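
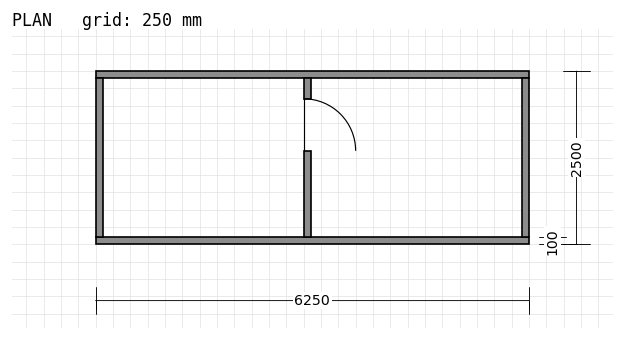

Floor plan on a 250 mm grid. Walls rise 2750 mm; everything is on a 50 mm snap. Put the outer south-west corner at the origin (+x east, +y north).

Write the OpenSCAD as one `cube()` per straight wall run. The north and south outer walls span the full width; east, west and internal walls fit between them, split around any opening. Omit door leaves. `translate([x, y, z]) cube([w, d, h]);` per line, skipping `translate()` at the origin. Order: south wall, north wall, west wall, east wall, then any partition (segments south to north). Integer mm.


cube([6250, 100, 2750]);
translate([0, 2400, 0]) cube([6250, 100, 2750]);
translate([0, 100, 0]) cube([100, 2300, 2750]);
translate([6150, 100, 0]) cube([100, 2300, 2750]);
translate([3000, 100, 0]) cube([100, 1250, 2750]);
translate([3000, 2100, 0]) cube([100, 300, 2750]);


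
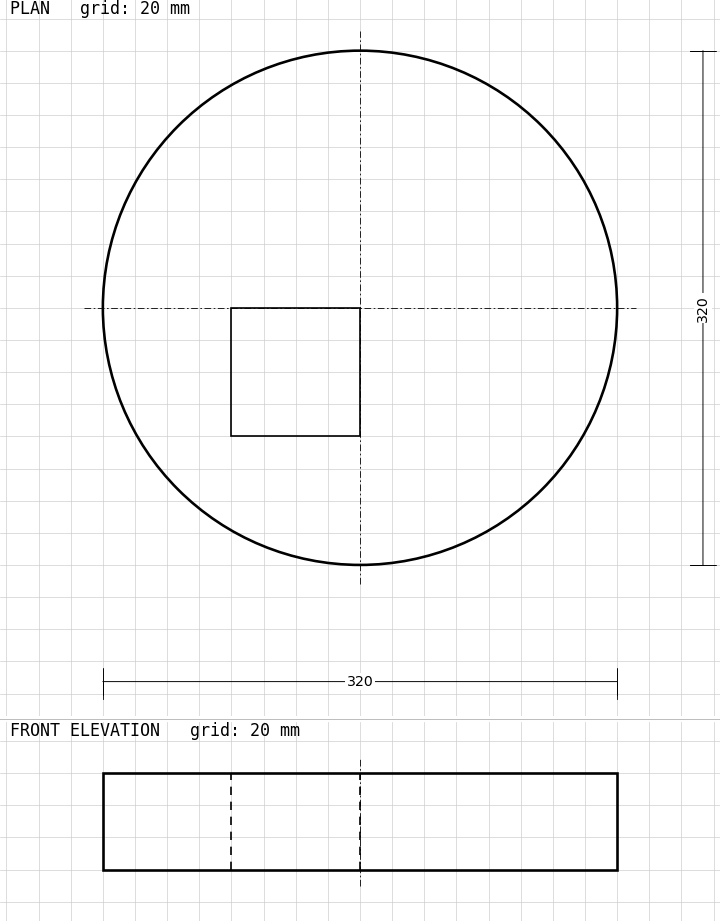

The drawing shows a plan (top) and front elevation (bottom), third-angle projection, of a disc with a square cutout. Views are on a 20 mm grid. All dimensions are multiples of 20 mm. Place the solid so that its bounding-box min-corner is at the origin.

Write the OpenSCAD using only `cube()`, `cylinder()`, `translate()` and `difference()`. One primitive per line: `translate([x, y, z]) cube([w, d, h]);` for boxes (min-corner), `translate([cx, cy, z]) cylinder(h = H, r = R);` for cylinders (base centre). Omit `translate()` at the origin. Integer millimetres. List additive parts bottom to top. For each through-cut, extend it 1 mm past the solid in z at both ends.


difference() {
  translate([160, 160, 0]) cylinder(h = 60, r = 160);
  translate([80, 80, -1]) cube([80, 80, 62]);
}


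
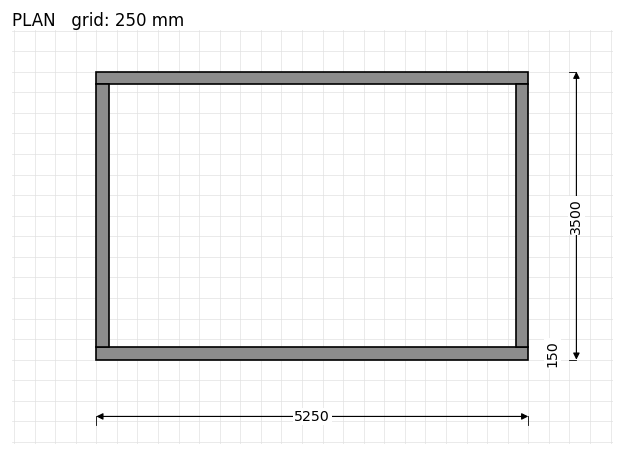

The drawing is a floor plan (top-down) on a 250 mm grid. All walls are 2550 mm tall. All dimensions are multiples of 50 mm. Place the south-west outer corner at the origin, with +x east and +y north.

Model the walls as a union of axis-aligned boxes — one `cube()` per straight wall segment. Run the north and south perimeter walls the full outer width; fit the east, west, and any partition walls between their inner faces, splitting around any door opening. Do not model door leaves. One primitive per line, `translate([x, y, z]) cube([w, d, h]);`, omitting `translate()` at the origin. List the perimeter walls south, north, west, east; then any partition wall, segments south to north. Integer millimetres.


cube([5250, 150, 2550]);
translate([0, 3350, 0]) cube([5250, 150, 2550]);
translate([0, 150, 0]) cube([150, 3200, 2550]);
translate([5100, 150, 0]) cube([150, 3200, 2550]);


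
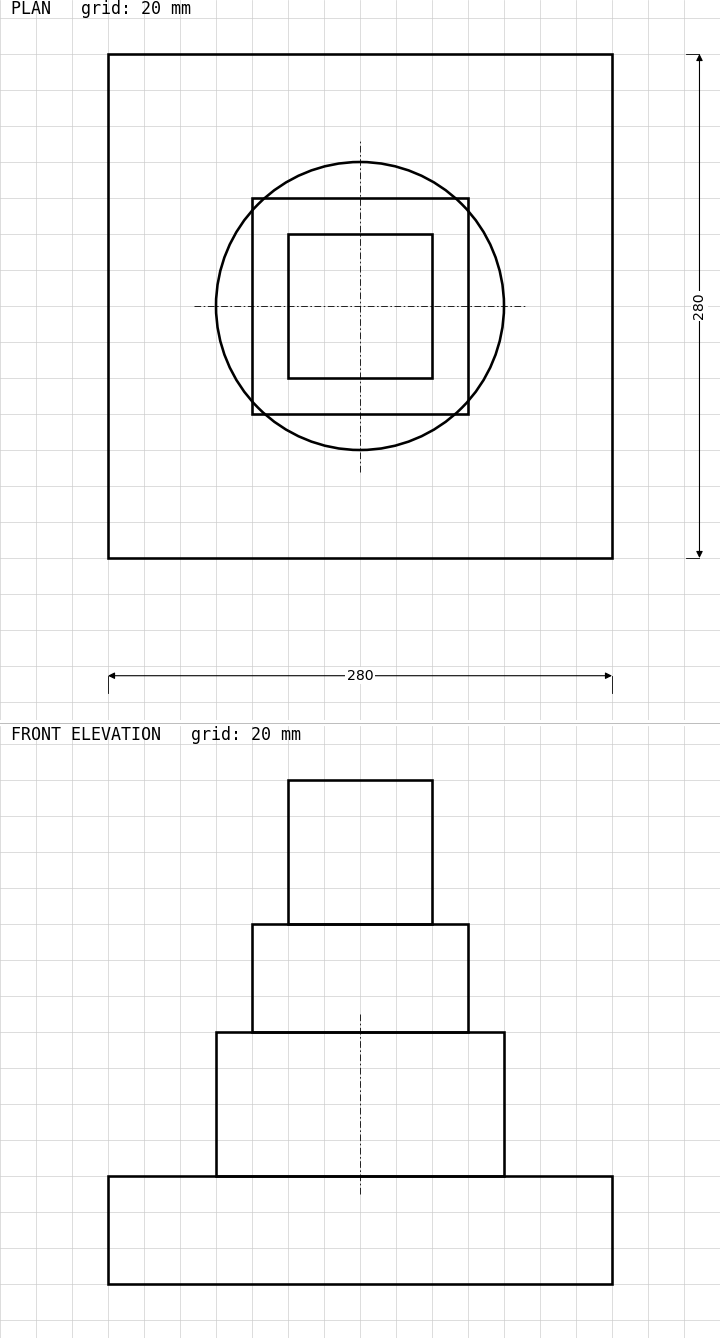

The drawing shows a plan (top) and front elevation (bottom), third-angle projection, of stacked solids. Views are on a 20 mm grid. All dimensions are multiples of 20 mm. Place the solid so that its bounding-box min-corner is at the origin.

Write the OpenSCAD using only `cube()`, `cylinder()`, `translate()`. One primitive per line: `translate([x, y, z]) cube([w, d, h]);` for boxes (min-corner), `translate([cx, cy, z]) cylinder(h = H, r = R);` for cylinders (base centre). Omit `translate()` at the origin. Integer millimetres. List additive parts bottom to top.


cube([280, 280, 60]);
translate([140, 140, 60]) cylinder(h = 80, r = 80);
translate([80, 80, 140]) cube([120, 120, 60]);
translate([100, 100, 200]) cube([80, 80, 80]);


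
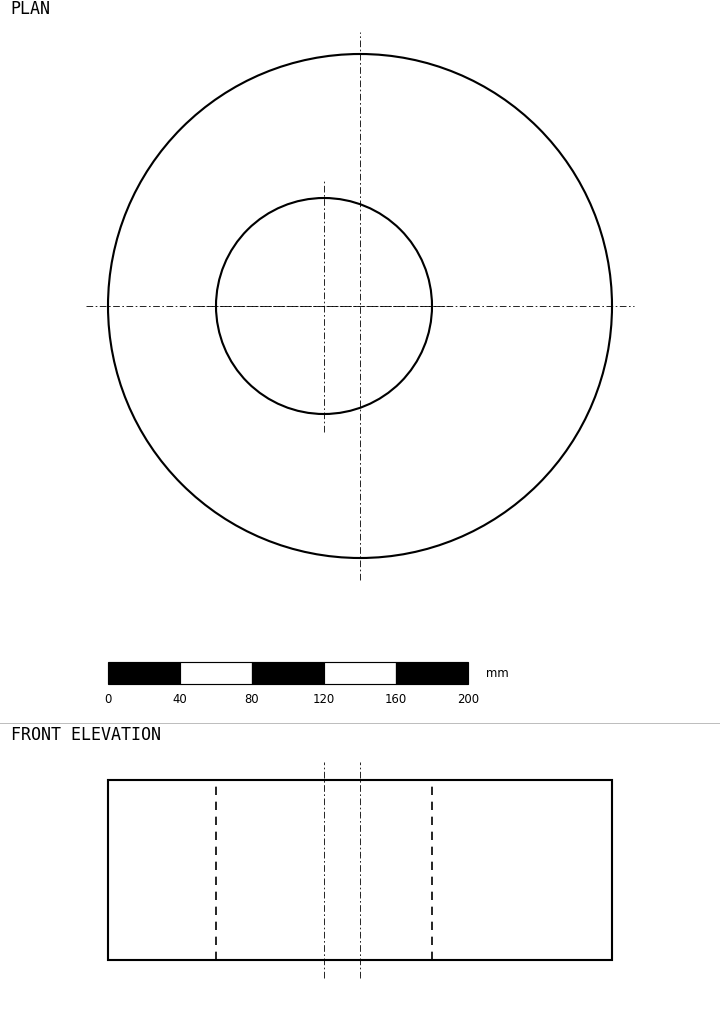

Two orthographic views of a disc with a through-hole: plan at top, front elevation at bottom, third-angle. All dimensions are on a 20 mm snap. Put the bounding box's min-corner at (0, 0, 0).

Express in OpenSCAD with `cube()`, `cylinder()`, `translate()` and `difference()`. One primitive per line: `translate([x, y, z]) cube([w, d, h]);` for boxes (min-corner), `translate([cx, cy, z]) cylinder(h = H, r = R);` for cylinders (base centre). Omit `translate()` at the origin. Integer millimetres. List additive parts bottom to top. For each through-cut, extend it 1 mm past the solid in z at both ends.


difference() {
  translate([140, 140, 0]) cylinder(h = 100, r = 140);
  translate([120, 140, -1]) cylinder(h = 102, r = 60);
}


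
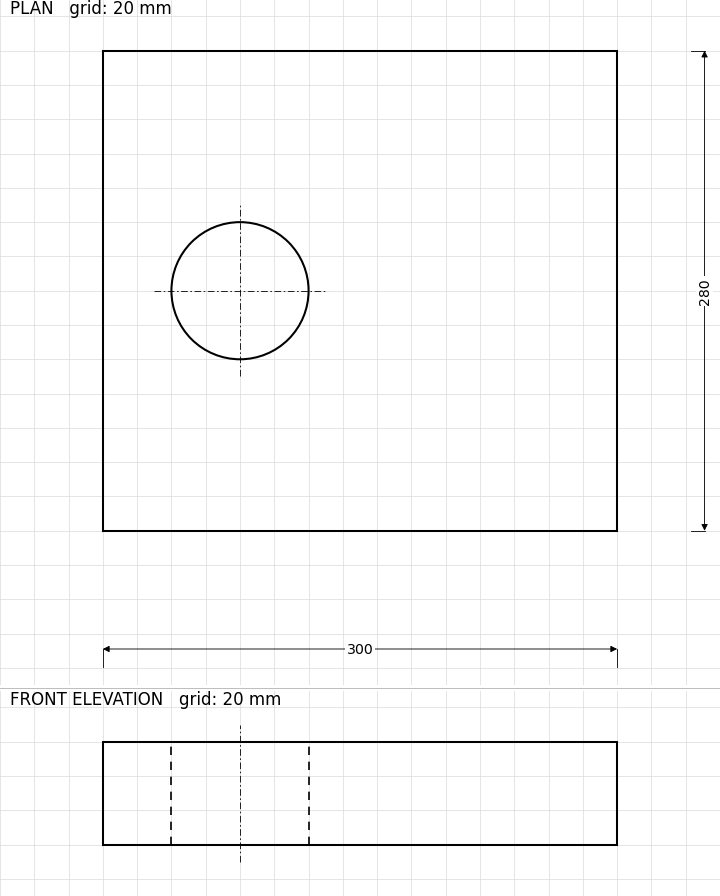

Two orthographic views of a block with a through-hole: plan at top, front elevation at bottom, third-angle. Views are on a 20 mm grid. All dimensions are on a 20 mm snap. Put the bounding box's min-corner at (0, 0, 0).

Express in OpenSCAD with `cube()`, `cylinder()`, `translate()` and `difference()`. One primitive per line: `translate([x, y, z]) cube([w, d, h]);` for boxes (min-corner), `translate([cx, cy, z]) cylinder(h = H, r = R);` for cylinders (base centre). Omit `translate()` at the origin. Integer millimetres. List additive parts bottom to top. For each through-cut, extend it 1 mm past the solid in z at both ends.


difference() {
  cube([300, 280, 60]);
  translate([80, 140, -1]) cylinder(h = 62, r = 40);
}


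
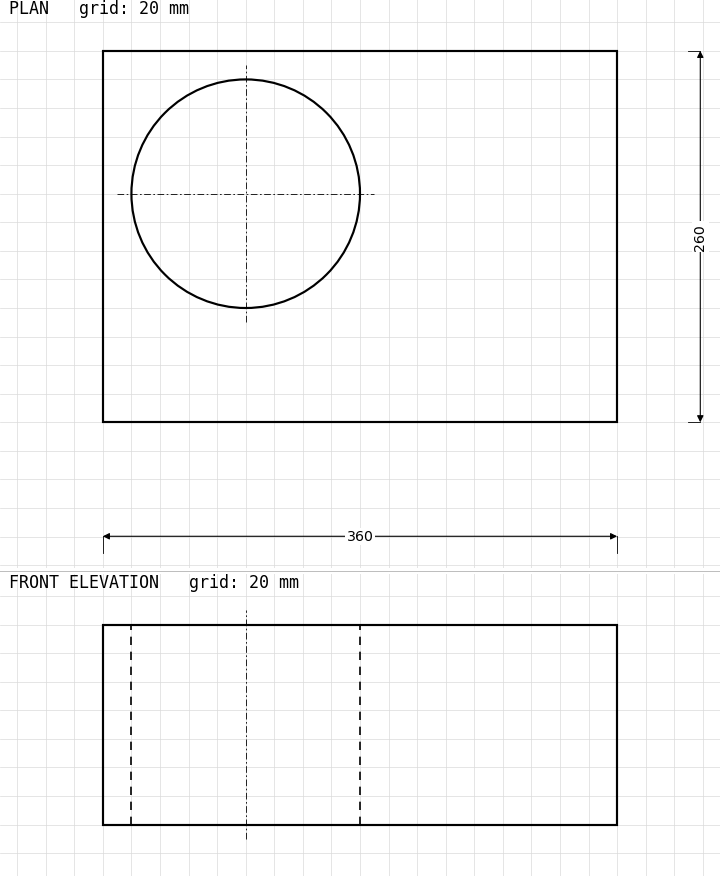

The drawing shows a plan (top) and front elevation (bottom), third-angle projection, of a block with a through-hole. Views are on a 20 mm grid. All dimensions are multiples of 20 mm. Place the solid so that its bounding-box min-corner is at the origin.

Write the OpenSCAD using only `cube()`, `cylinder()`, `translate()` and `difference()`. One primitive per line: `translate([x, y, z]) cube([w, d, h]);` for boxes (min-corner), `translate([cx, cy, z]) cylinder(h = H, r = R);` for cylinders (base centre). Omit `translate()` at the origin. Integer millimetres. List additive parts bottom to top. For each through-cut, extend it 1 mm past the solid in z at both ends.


difference() {
  cube([360, 260, 140]);
  translate([100, 160, -1]) cylinder(h = 142, r = 80);
}


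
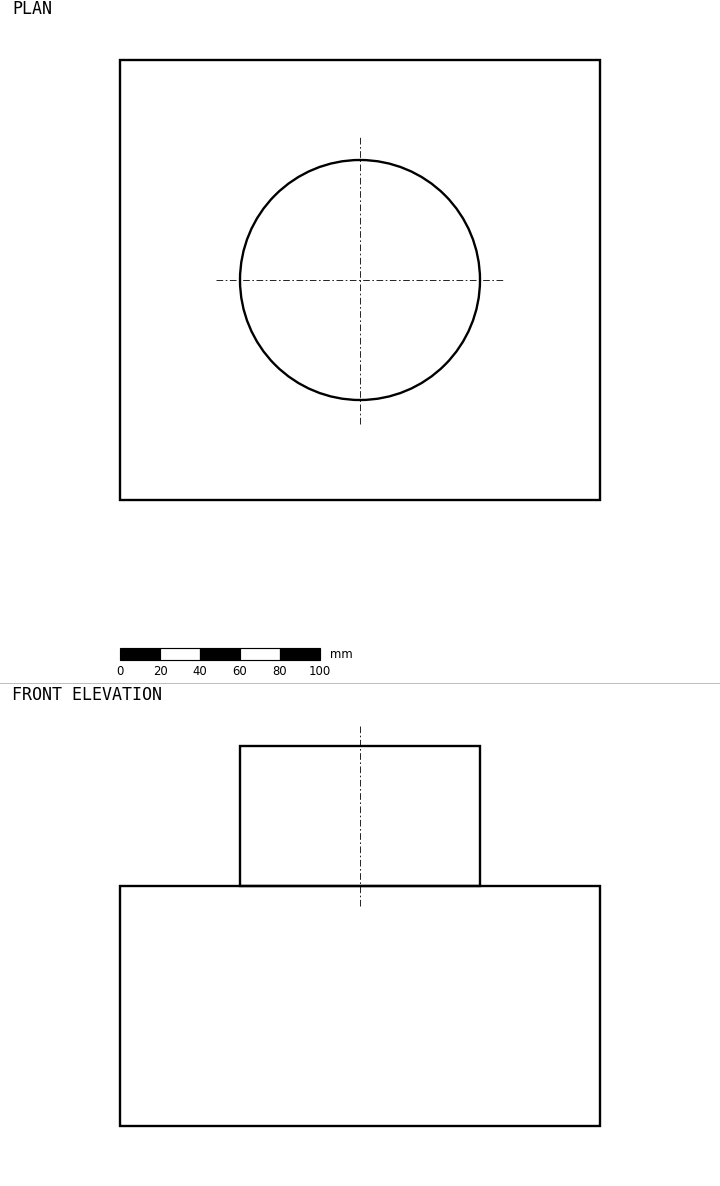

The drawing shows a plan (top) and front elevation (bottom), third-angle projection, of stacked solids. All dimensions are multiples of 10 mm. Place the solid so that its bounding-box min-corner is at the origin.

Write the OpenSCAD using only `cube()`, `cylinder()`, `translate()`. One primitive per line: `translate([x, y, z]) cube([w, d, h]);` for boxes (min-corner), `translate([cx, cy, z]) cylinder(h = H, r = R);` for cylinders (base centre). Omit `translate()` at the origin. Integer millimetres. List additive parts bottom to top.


cube([240, 220, 120]);
translate([120, 110, 120]) cylinder(h = 70, r = 60);


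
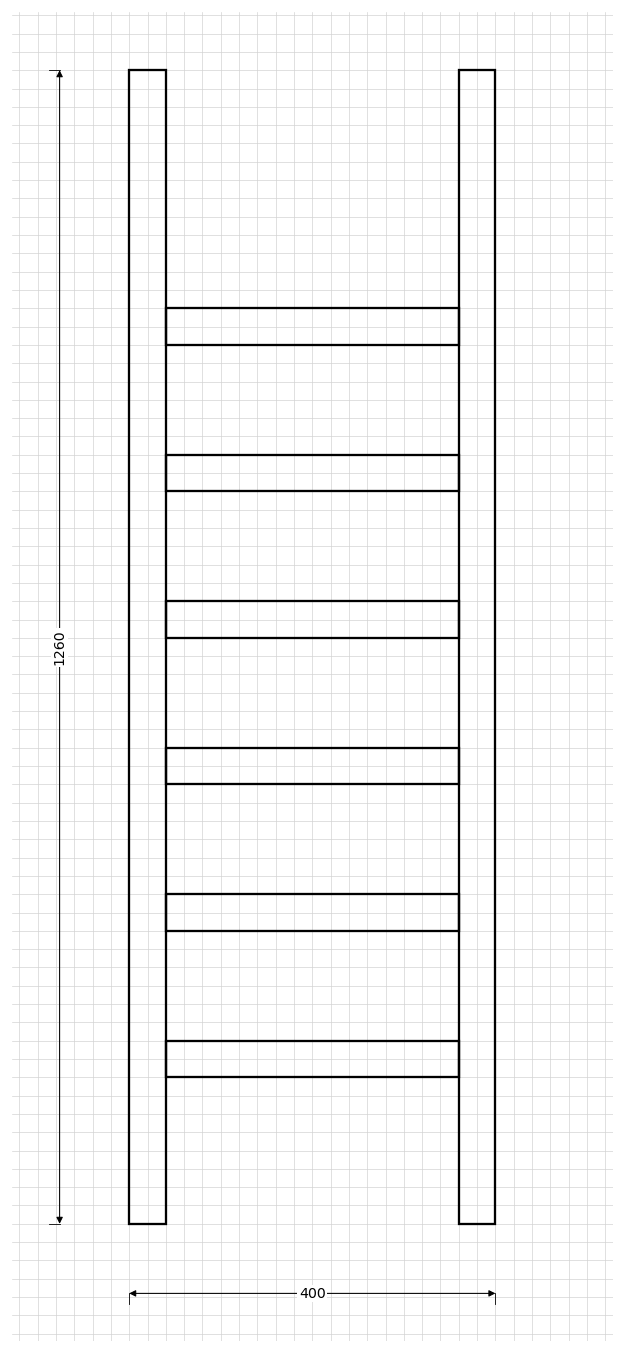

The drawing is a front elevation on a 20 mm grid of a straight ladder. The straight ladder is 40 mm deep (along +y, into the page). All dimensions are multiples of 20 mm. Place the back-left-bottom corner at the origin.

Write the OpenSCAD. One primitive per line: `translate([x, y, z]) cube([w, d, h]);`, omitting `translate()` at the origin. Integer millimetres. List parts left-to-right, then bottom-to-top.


cube([40, 40, 1260]);
translate([40, 0, 160]) cube([320, 40, 40]);
translate([40, 0, 320]) cube([320, 40, 40]);
translate([40, 0, 480]) cube([320, 40, 40]);
translate([40, 0, 640]) cube([320, 40, 40]);
translate([40, 0, 800]) cube([320, 40, 40]);
translate([40, 0, 960]) cube([320, 40, 40]);
translate([360, 0, 0]) cube([40, 40, 1260]);


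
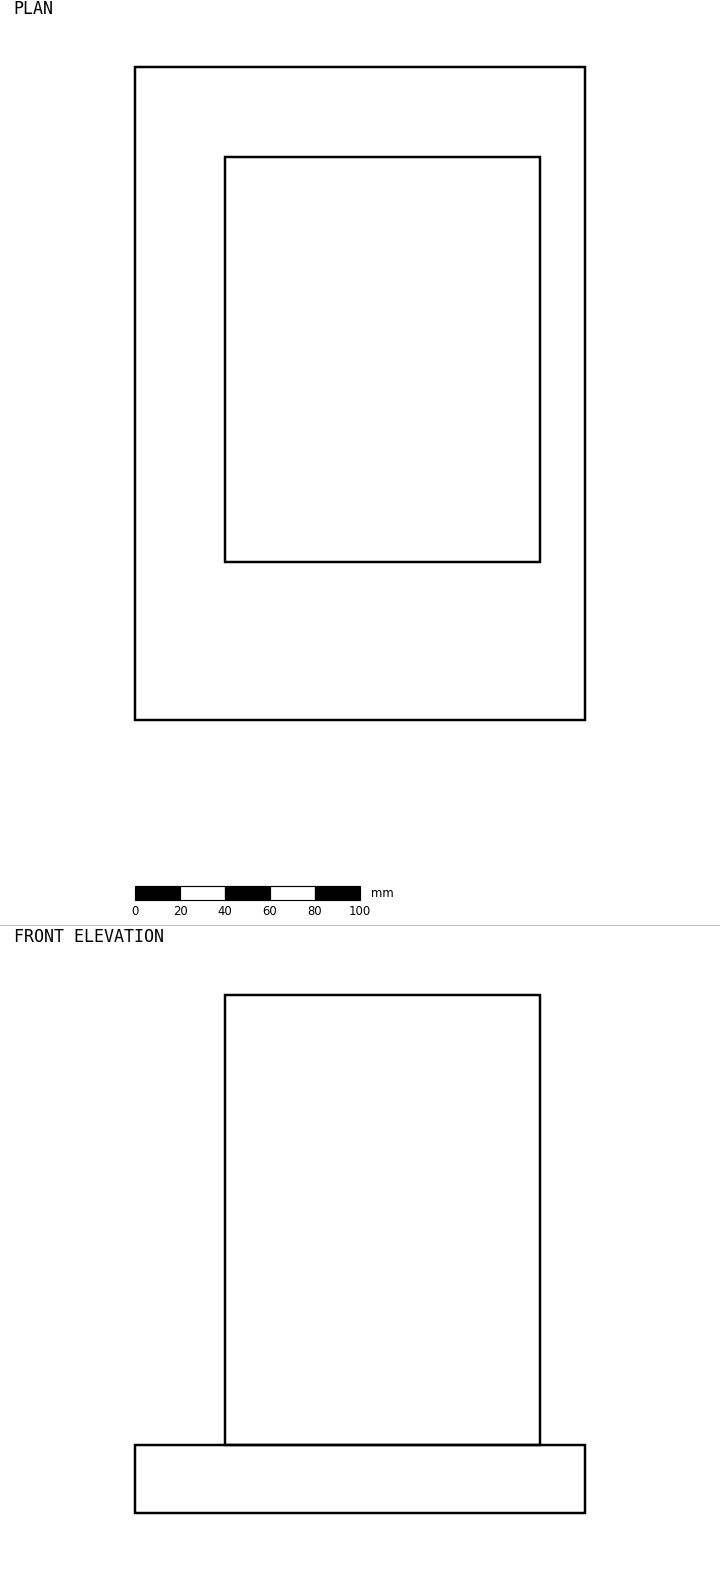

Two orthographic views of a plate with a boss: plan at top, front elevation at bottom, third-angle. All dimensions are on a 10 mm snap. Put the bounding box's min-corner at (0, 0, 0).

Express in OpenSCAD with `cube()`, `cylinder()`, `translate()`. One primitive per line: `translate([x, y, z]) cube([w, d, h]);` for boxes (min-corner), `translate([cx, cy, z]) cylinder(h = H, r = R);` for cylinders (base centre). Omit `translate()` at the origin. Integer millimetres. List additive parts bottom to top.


cube([200, 290, 30]);
translate([40, 70, 30]) cube([140, 180, 200]);


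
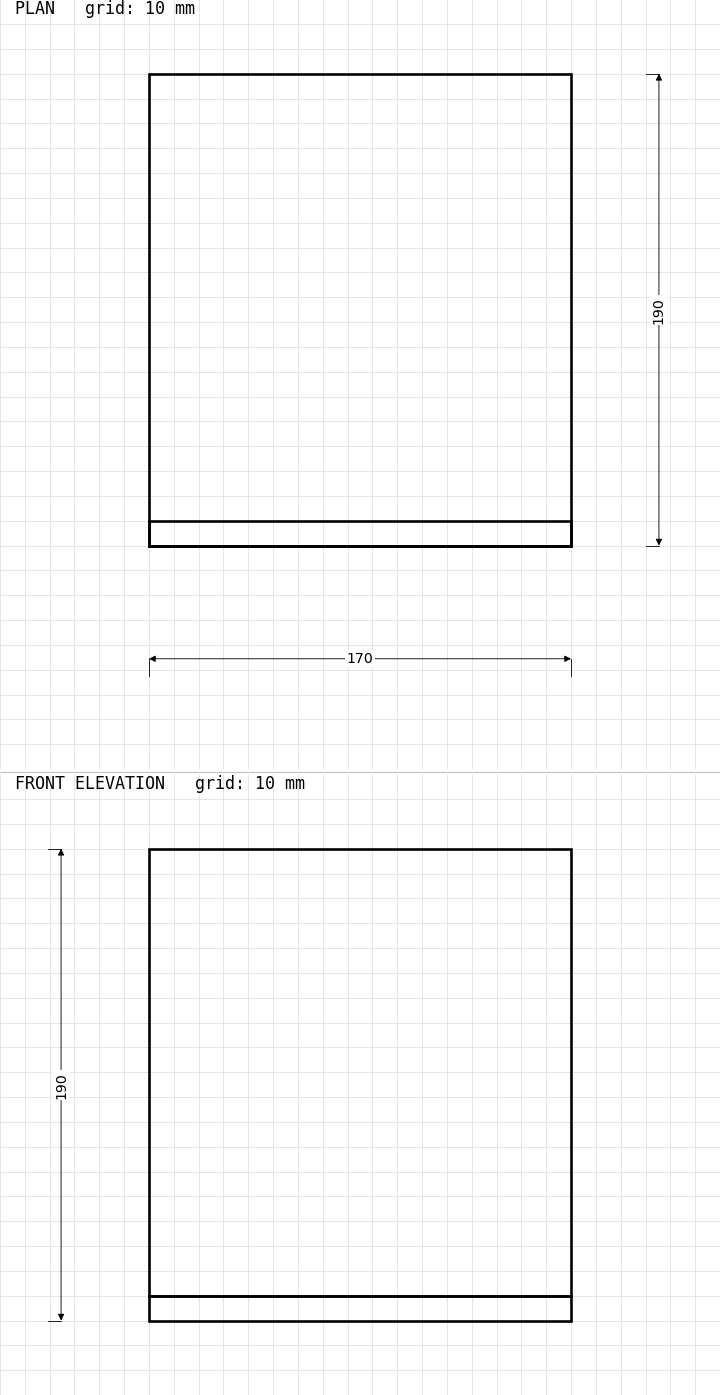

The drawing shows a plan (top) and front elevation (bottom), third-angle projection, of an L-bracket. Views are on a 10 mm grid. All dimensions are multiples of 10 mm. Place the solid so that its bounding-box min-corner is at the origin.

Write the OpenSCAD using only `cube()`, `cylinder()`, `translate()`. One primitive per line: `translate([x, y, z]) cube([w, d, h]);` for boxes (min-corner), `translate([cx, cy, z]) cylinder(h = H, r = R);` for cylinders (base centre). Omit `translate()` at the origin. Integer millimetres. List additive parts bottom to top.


cube([170, 190, 10]);
translate([0, 0, 10]) cube([170, 10, 180]);


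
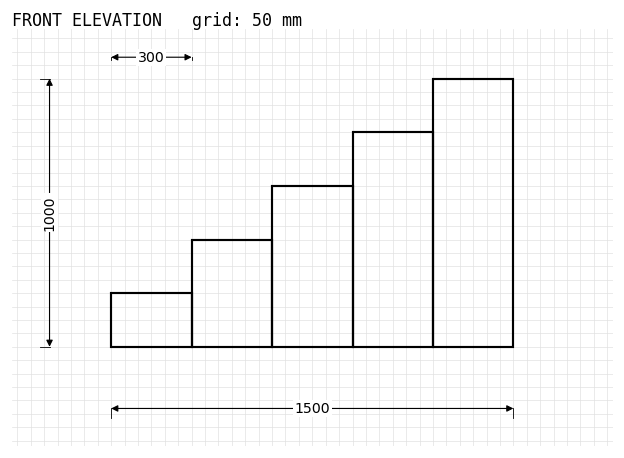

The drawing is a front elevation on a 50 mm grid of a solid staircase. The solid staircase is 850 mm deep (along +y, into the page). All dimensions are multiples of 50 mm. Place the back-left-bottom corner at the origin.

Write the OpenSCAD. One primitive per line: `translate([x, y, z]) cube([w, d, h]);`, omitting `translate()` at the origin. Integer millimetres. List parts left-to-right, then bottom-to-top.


cube([300, 850, 200]);
translate([300, 0, 0]) cube([300, 850, 400]);
translate([600, 0, 0]) cube([300, 850, 600]);
translate([900, 0, 0]) cube([300, 850, 800]);
translate([1200, 0, 0]) cube([300, 850, 1000]);


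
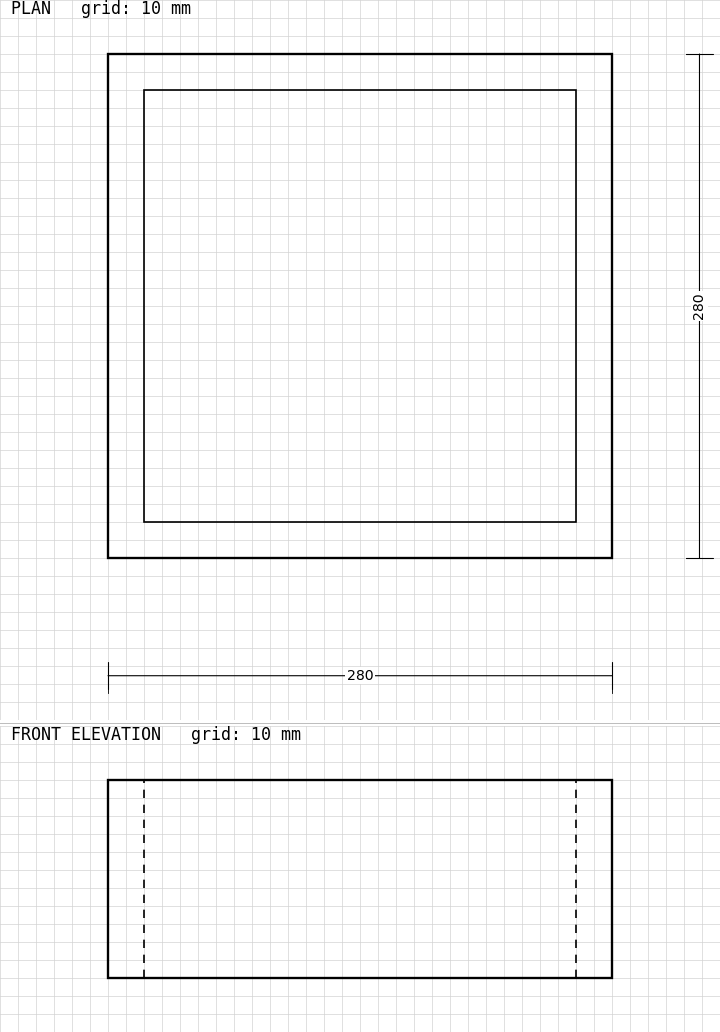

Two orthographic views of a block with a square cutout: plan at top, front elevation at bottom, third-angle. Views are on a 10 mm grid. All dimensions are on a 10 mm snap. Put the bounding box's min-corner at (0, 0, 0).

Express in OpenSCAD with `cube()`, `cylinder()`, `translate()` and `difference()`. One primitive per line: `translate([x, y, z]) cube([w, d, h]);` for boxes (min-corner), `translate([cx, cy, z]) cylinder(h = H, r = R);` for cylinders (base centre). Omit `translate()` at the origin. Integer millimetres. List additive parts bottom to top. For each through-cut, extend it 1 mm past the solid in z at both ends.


difference() {
  cube([280, 280, 110]);
  translate([20, 20, -1]) cube([240, 240, 112]);
}


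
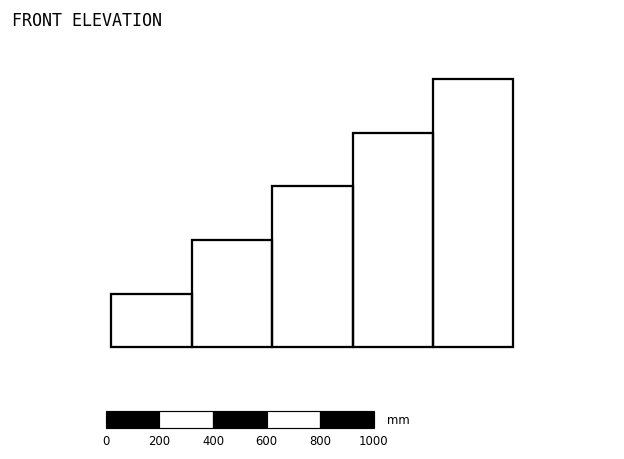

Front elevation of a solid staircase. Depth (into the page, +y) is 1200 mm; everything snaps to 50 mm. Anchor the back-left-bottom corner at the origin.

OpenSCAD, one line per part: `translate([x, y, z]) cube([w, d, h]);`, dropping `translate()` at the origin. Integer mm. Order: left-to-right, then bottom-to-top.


cube([300, 1200, 200]);
translate([300, 0, 0]) cube([300, 1200, 400]);
translate([600, 0, 0]) cube([300, 1200, 600]);
translate([900, 0, 0]) cube([300, 1200, 800]);
translate([1200, 0, 0]) cube([300, 1200, 1000]);


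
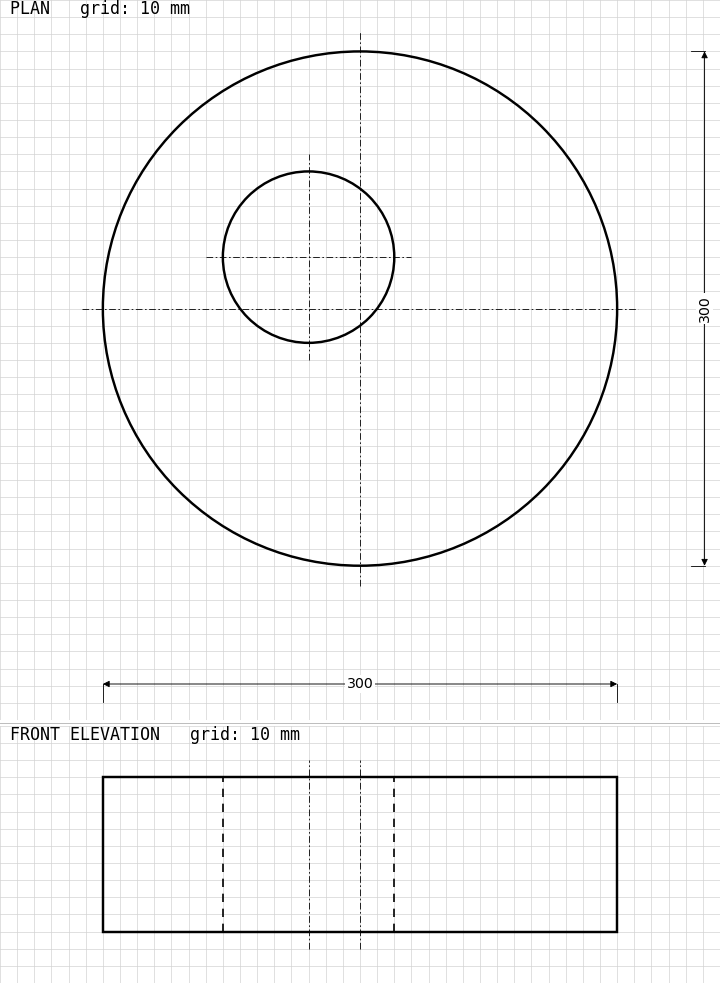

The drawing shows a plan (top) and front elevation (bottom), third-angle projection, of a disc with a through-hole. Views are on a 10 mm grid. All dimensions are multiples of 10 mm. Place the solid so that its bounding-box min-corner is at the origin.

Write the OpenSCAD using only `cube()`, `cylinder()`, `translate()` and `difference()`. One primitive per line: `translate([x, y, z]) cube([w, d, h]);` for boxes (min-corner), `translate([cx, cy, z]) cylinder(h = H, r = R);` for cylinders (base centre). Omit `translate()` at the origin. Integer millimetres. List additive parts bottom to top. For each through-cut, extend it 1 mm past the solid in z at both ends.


difference() {
  translate([150, 150, 0]) cylinder(h = 90, r = 150);
  translate([120, 180, -1]) cylinder(h = 92, r = 50);
}


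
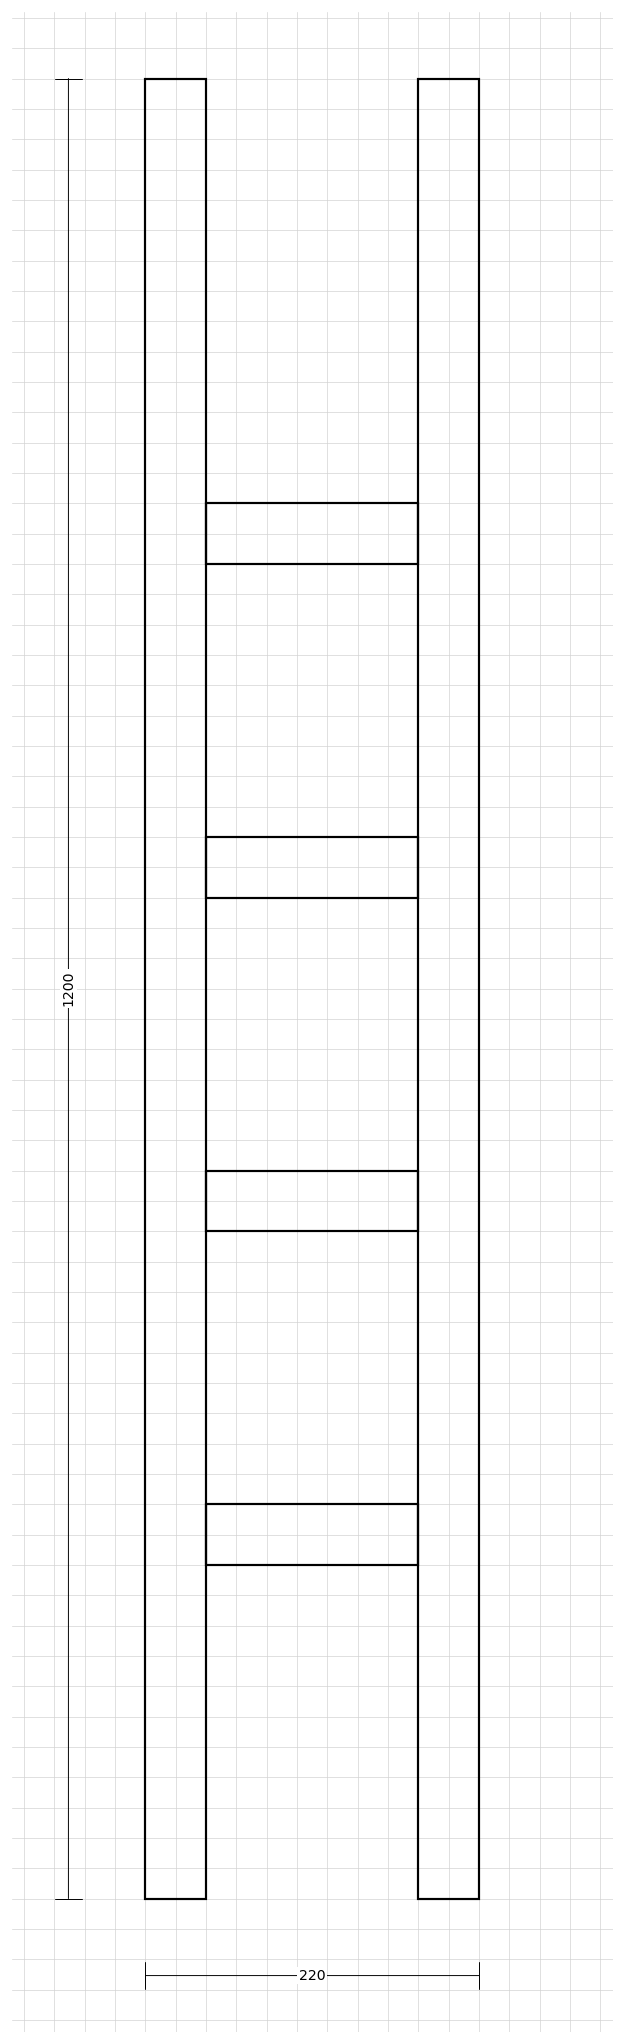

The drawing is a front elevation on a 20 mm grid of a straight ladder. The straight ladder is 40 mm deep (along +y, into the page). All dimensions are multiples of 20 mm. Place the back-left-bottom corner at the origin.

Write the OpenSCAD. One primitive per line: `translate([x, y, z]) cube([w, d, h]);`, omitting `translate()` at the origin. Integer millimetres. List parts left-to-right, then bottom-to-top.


cube([40, 40, 1200]);
translate([40, 0, 220]) cube([140, 40, 40]);
translate([40, 0, 440]) cube([140, 40, 40]);
translate([40, 0, 660]) cube([140, 40, 40]);
translate([40, 0, 880]) cube([140, 40, 40]);
translate([180, 0, 0]) cube([40, 40, 1200]);


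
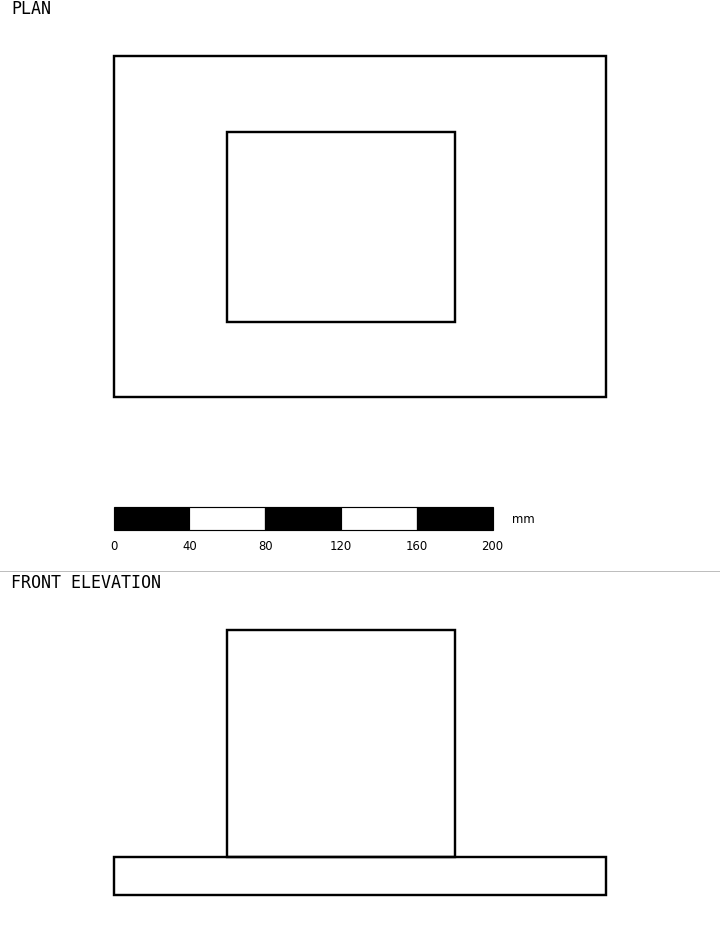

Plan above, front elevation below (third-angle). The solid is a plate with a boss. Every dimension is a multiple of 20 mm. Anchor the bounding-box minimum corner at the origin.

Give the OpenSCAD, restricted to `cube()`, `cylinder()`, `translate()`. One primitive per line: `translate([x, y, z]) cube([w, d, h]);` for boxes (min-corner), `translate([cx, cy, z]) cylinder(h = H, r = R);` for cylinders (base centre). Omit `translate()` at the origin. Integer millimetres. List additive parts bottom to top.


cube([260, 180, 20]);
translate([60, 40, 20]) cube([120, 100, 120]);


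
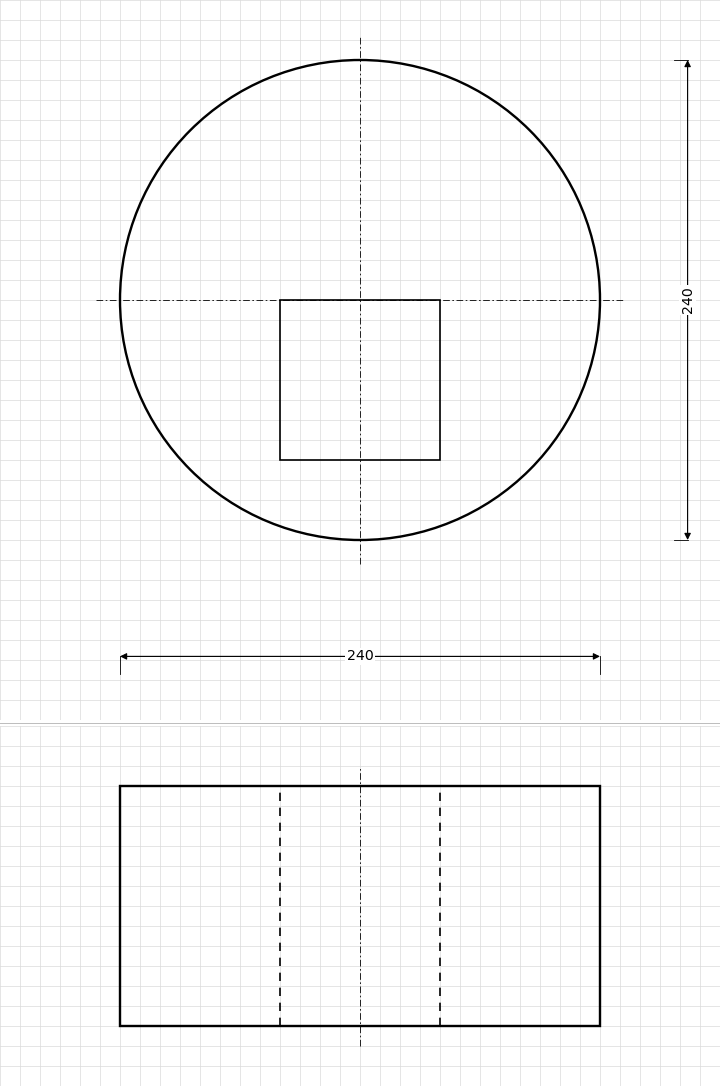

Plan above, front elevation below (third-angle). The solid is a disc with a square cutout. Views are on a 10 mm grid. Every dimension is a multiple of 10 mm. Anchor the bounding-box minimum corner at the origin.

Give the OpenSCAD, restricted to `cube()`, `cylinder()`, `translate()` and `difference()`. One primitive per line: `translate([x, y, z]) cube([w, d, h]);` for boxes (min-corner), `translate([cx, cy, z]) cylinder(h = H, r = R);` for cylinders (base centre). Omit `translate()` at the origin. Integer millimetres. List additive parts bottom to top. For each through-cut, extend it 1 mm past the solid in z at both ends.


difference() {
  translate([120, 120, 0]) cylinder(h = 120, r = 120);
  translate([80, 40, -1]) cube([80, 80, 122]);
}


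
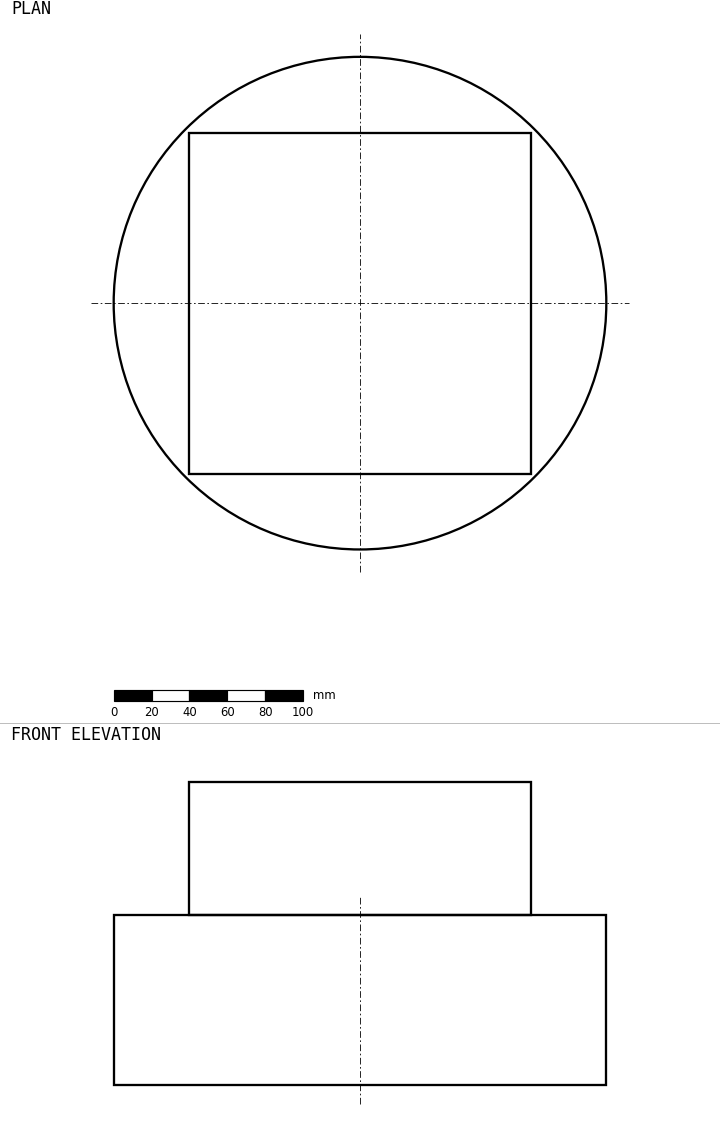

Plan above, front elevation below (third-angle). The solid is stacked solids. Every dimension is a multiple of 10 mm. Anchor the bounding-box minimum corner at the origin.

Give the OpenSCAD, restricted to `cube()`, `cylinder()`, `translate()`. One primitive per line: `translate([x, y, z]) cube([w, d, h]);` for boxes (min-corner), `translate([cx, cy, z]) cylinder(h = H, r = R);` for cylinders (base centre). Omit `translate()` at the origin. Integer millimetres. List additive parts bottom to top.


translate([130, 130, 0]) cylinder(h = 90, r = 130);
translate([40, 40, 90]) cube([180, 180, 70]);


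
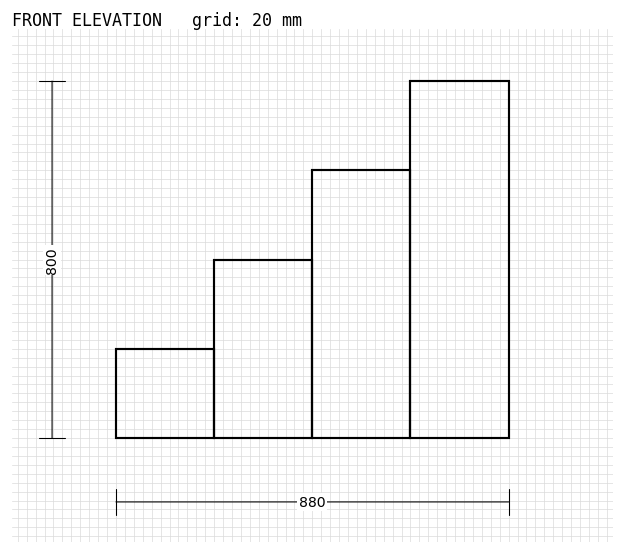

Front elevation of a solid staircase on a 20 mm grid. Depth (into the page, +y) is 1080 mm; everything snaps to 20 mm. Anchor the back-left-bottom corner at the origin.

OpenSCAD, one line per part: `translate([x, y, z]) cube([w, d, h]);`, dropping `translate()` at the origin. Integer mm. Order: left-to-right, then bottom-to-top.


cube([220, 1080, 200]);
translate([220, 0, 0]) cube([220, 1080, 400]);
translate([440, 0, 0]) cube([220, 1080, 600]);
translate([660, 0, 0]) cube([220, 1080, 800]);


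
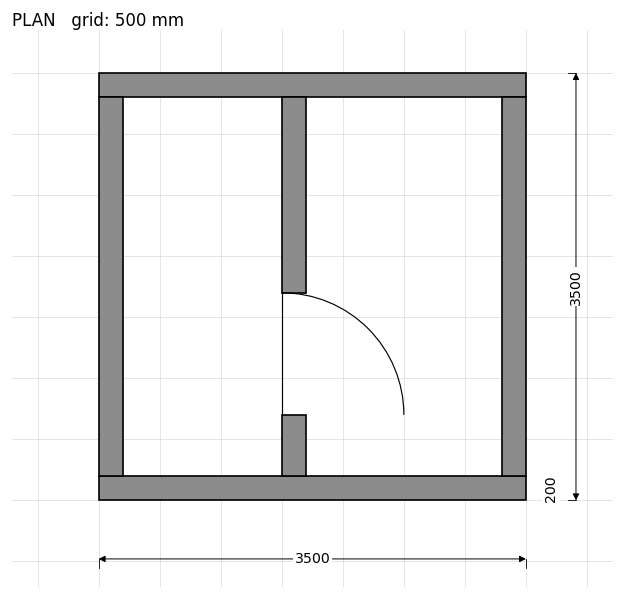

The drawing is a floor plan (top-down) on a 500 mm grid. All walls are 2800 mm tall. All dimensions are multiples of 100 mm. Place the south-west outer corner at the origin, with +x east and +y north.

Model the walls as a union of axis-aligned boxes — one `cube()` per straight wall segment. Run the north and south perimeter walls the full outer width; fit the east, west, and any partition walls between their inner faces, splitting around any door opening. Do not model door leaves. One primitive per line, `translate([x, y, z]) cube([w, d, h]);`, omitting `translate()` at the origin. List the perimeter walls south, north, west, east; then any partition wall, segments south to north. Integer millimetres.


cube([3500, 200, 2800]);
translate([0, 3300, 0]) cube([3500, 200, 2800]);
translate([0, 200, 0]) cube([200, 3100, 2800]);
translate([3300, 200, 0]) cube([200, 3100, 2800]);
translate([1500, 200, 0]) cube([200, 500, 2800]);
translate([1500, 1700, 0]) cube([200, 1600, 2800]);


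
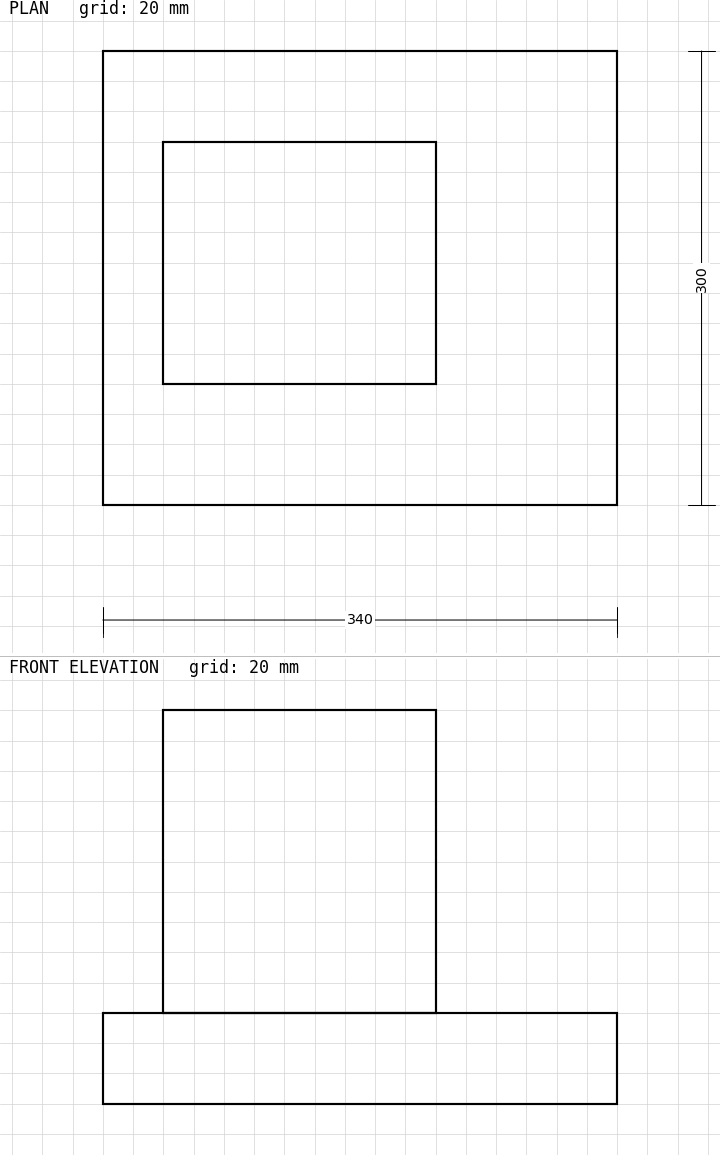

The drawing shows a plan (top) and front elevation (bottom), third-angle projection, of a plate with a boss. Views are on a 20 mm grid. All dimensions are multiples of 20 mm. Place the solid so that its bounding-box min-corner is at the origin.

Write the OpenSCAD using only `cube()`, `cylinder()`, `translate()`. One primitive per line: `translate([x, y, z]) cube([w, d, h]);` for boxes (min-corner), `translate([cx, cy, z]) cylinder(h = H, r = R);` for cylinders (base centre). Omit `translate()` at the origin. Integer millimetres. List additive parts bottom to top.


cube([340, 300, 60]);
translate([40, 80, 60]) cube([180, 160, 200]);


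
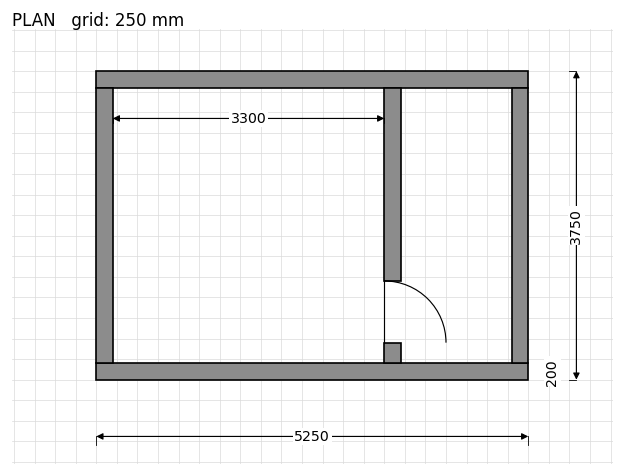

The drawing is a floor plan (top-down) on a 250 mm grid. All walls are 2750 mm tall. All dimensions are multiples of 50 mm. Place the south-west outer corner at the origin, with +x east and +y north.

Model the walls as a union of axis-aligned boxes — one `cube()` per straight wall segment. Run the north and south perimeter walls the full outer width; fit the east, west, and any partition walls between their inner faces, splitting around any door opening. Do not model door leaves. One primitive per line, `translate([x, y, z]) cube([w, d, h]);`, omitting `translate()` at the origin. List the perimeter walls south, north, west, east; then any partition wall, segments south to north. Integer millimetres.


cube([5250, 200, 2750]);
translate([0, 3550, 0]) cube([5250, 200, 2750]);
translate([0, 200, 0]) cube([200, 3350, 2750]);
translate([5050, 200, 0]) cube([200, 3350, 2750]);
translate([3500, 200, 0]) cube([200, 250, 2750]);
translate([3500, 1200, 0]) cube([200, 2350, 2750]);


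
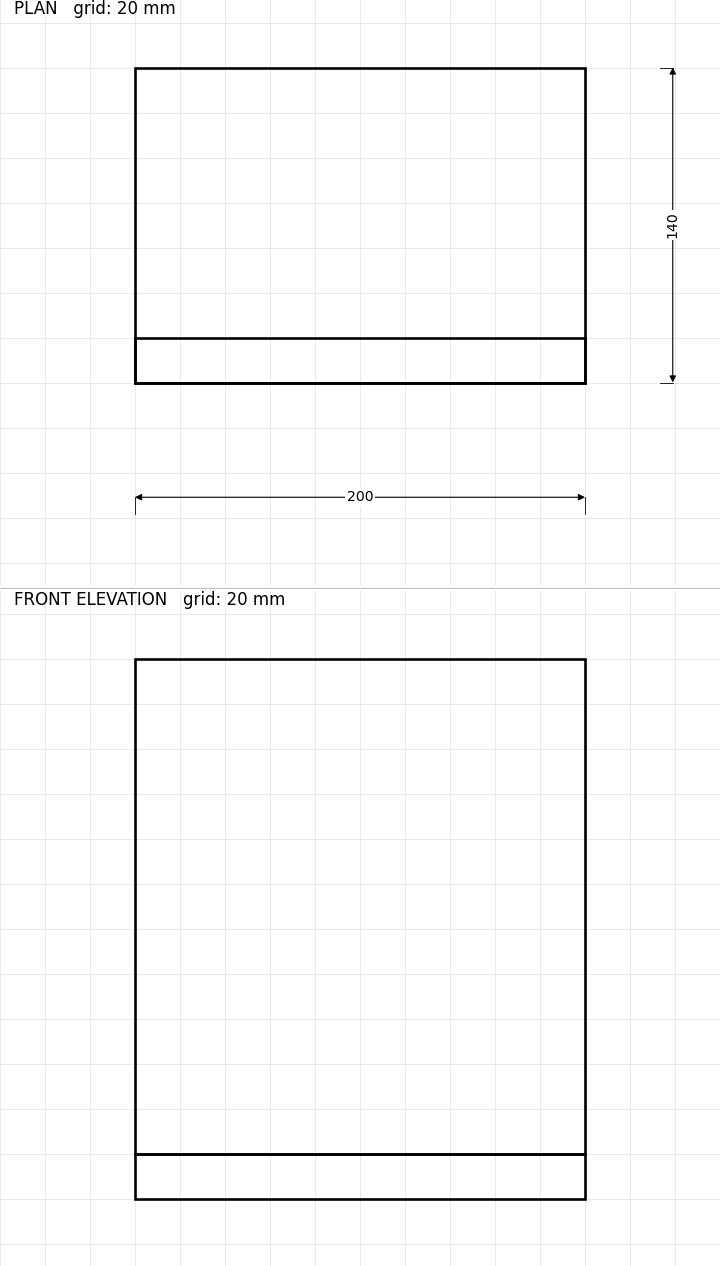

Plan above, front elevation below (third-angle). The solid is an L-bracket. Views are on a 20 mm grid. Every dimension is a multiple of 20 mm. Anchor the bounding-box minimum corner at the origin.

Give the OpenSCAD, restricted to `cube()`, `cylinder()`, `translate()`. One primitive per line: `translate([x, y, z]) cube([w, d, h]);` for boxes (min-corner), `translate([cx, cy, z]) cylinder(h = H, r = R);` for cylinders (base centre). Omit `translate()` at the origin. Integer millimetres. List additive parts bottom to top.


cube([200, 140, 20]);
translate([0, 0, 20]) cube([200, 20, 220]);


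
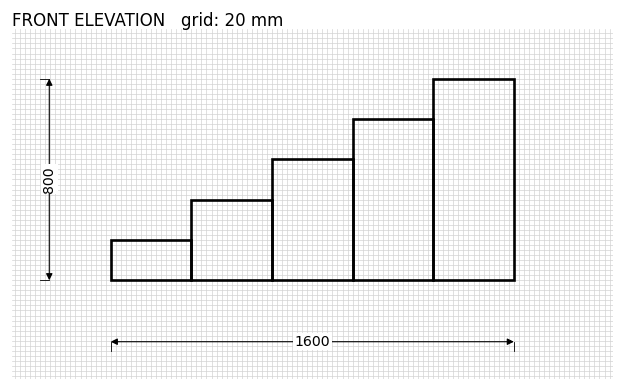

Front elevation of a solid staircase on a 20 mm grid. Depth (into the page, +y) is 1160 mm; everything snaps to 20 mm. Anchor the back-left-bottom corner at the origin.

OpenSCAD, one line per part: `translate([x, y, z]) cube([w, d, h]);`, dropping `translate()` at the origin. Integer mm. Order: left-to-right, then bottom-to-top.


cube([320, 1160, 160]);
translate([320, 0, 0]) cube([320, 1160, 320]);
translate([640, 0, 0]) cube([320, 1160, 480]);
translate([960, 0, 0]) cube([320, 1160, 640]);
translate([1280, 0, 0]) cube([320, 1160, 800]);


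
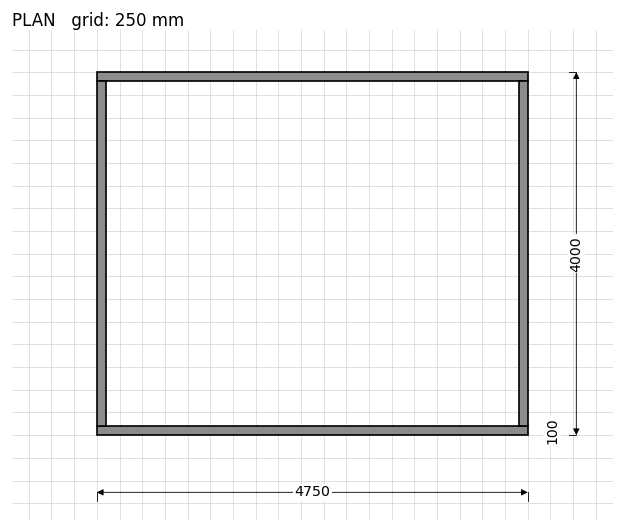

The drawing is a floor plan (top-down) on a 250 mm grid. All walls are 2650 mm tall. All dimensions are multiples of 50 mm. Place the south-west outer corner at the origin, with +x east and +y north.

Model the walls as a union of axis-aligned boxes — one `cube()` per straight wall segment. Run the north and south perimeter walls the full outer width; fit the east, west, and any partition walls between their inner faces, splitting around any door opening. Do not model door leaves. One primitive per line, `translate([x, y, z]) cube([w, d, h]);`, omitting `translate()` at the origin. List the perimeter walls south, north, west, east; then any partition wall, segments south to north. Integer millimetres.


cube([4750, 100, 2650]);
translate([0, 3900, 0]) cube([4750, 100, 2650]);
translate([0, 100, 0]) cube([100, 3800, 2650]);
translate([4650, 100, 0]) cube([100, 3800, 2650]);


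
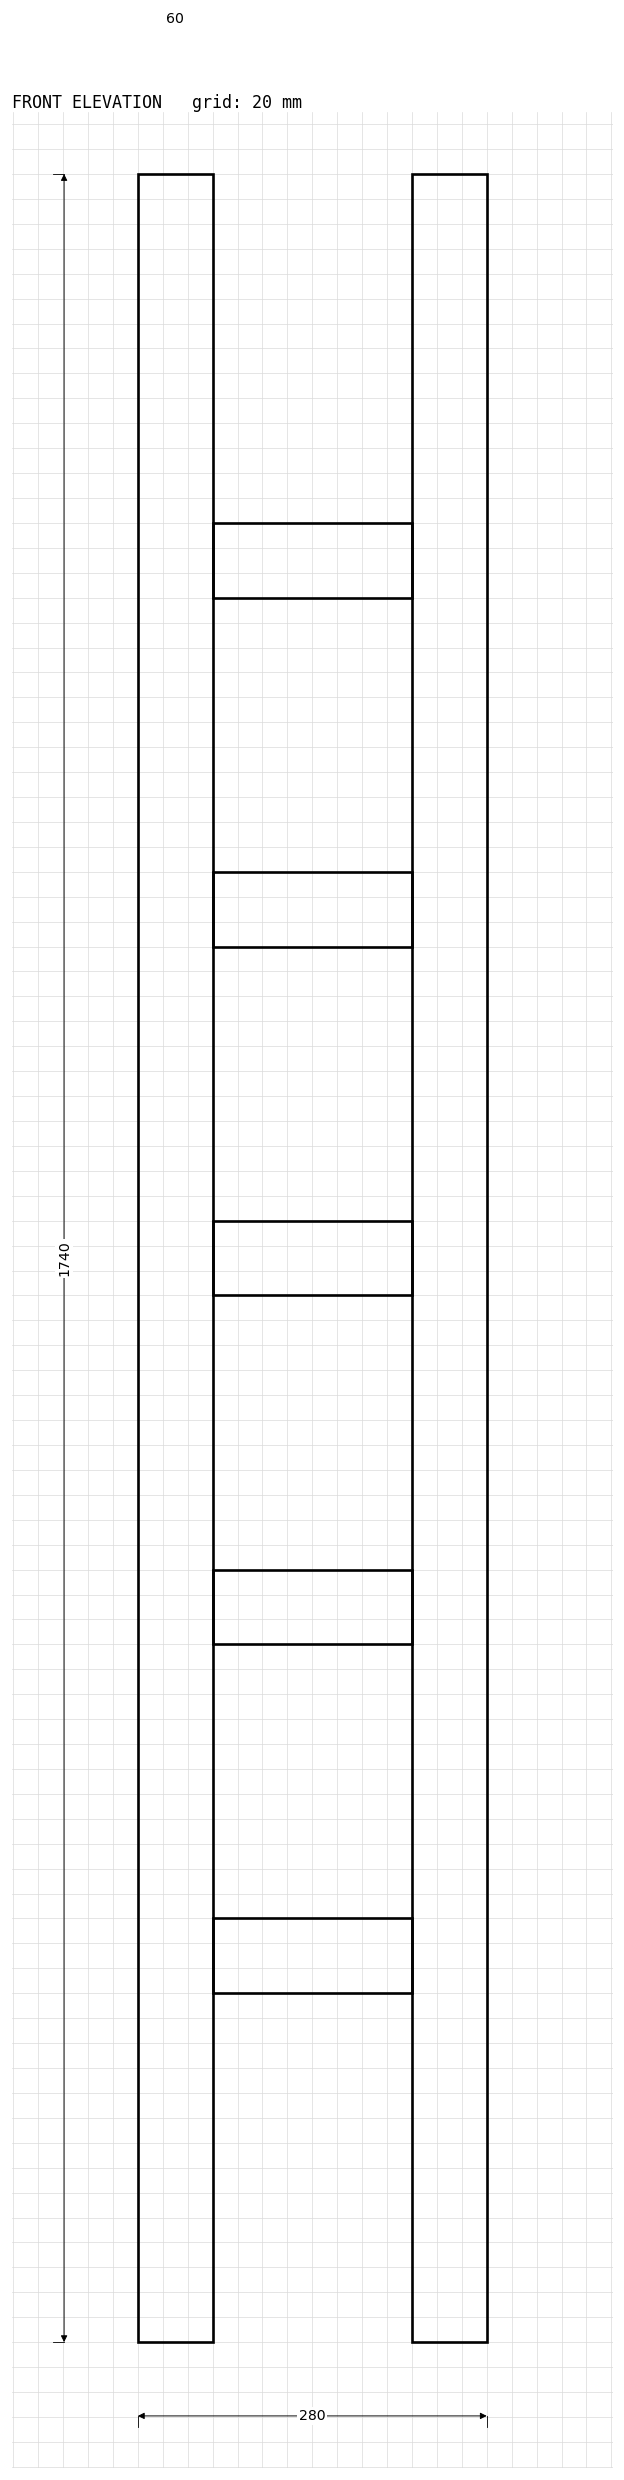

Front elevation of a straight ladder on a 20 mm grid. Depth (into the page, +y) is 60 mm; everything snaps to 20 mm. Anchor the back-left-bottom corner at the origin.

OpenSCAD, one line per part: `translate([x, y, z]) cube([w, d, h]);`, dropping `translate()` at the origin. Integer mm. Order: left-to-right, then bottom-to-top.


cube([60, 60, 1740]);
translate([60, 0, 280]) cube([160, 60, 60]);
translate([60, 0, 560]) cube([160, 60, 60]);
translate([60, 0, 840]) cube([160, 60, 60]);
translate([60, 0, 1120]) cube([160, 60, 60]);
translate([60, 0, 1400]) cube([160, 60, 60]);
translate([220, 0, 0]) cube([60, 60, 1740]);


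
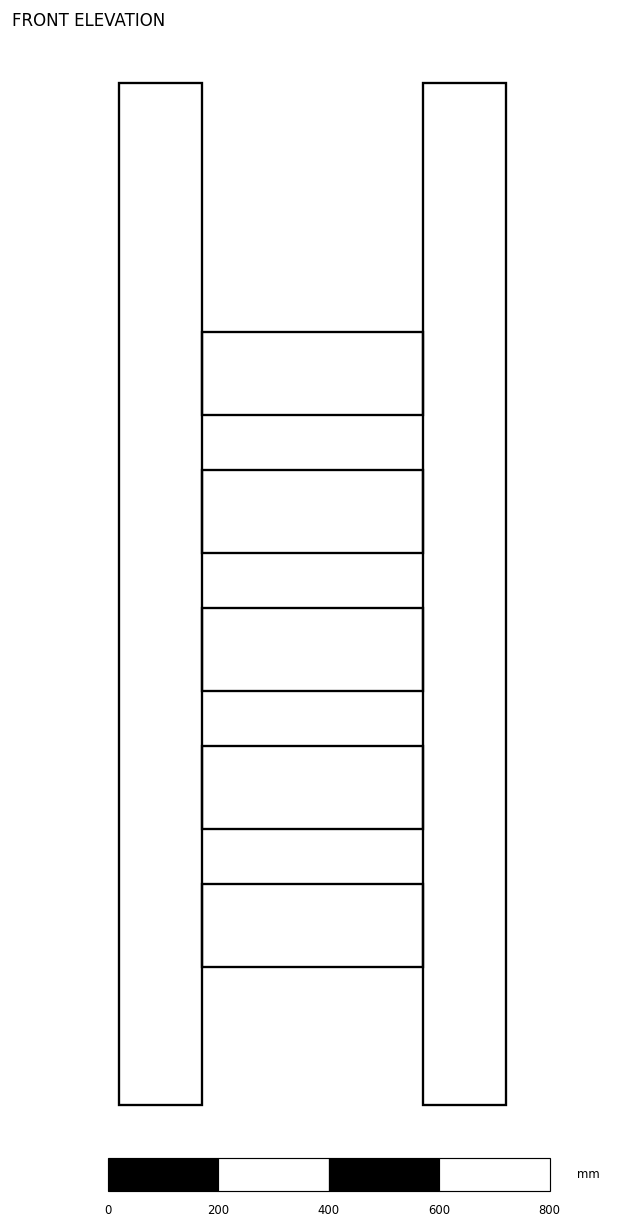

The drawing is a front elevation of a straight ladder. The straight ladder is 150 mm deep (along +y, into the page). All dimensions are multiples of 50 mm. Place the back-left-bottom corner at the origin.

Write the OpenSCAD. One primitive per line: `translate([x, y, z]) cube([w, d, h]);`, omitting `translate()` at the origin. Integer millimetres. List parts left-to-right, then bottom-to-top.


cube([150, 150, 1850]);
translate([150, 0, 250]) cube([400, 150, 150]);
translate([150, 0, 500]) cube([400, 150, 150]);
translate([150, 0, 750]) cube([400, 150, 150]);
translate([150, 0, 1000]) cube([400, 150, 150]);
translate([150, 0, 1250]) cube([400, 150, 150]);
translate([550, 0, 0]) cube([150, 150, 1850]);


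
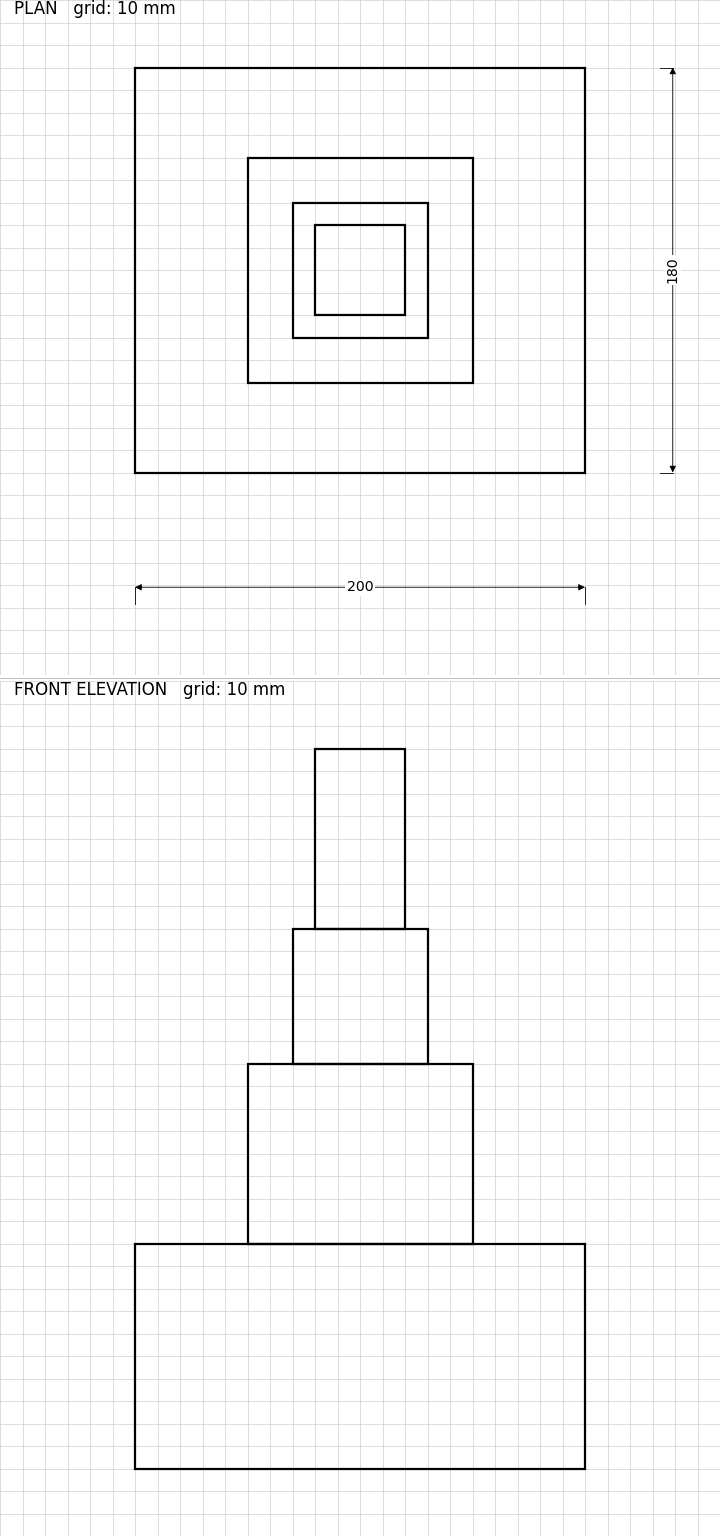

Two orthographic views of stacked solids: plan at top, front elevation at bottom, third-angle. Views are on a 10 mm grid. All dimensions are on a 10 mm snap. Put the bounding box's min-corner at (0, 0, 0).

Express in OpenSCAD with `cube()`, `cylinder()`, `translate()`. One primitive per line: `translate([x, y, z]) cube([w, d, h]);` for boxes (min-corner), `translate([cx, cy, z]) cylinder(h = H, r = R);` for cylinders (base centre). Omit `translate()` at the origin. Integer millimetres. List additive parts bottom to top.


cube([200, 180, 100]);
translate([50, 40, 100]) cube([100, 100, 80]);
translate([70, 60, 180]) cube([60, 60, 60]);
translate([80, 70, 240]) cube([40, 40, 80]);


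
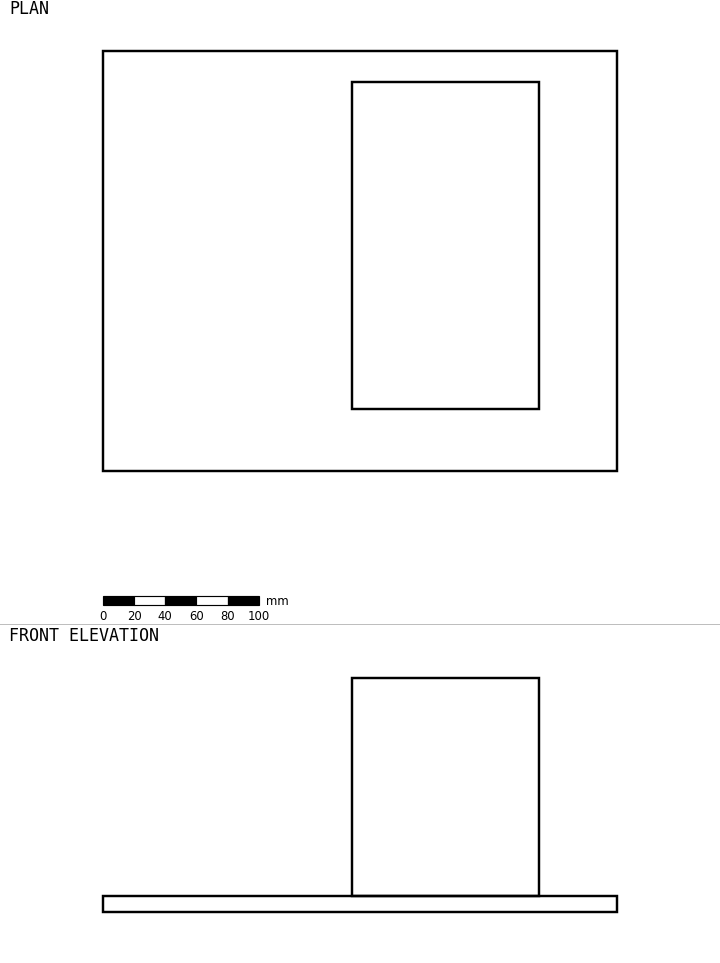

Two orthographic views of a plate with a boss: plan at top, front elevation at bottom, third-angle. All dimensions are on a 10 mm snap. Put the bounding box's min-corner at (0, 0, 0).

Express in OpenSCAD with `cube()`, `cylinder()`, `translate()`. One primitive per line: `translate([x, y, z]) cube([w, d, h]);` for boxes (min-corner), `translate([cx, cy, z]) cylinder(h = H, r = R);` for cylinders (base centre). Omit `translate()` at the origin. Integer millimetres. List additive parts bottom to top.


cube([330, 270, 10]);
translate([160, 40, 10]) cube([120, 210, 140]);


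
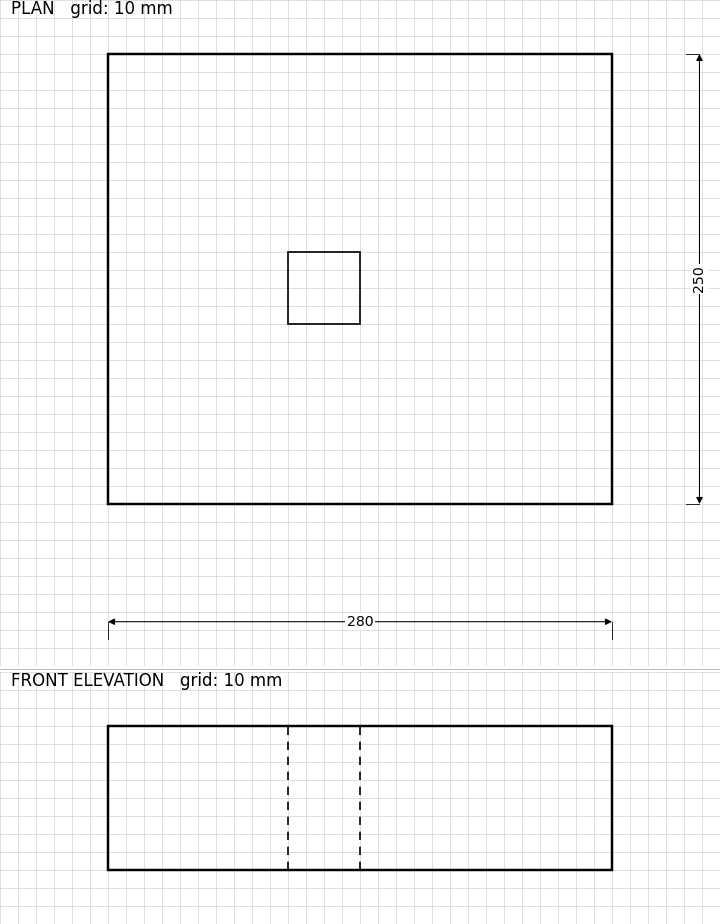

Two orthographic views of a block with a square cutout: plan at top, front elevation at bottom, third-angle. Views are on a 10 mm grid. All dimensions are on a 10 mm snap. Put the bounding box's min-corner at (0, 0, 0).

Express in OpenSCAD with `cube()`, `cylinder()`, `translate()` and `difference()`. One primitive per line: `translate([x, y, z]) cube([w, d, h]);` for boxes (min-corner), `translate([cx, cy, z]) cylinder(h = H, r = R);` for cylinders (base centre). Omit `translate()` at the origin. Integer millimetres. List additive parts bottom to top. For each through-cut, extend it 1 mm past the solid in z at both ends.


difference() {
  cube([280, 250, 80]);
  translate([100, 100, -1]) cube([40, 40, 82]);
}


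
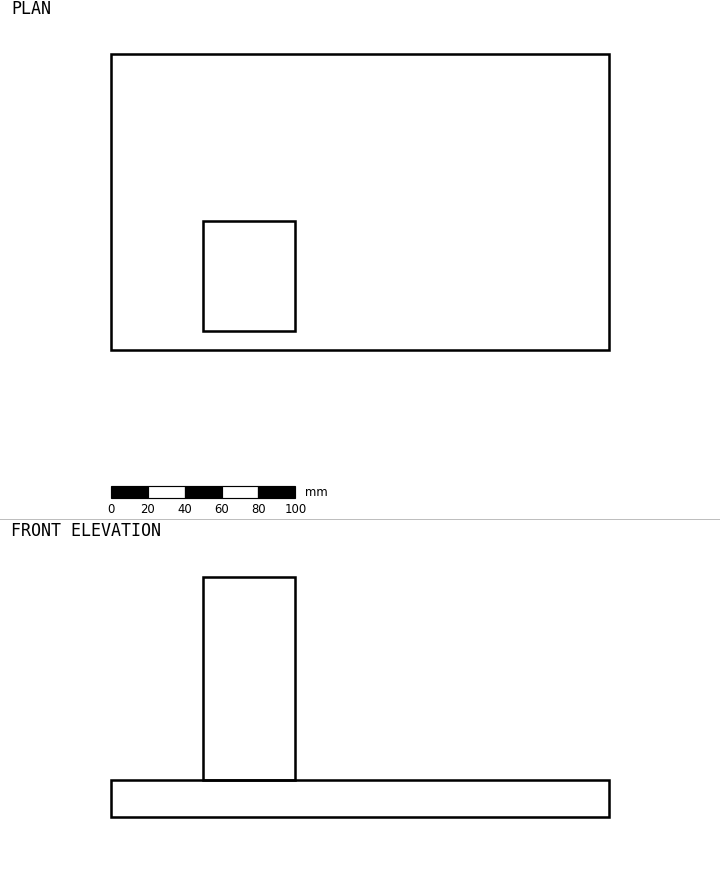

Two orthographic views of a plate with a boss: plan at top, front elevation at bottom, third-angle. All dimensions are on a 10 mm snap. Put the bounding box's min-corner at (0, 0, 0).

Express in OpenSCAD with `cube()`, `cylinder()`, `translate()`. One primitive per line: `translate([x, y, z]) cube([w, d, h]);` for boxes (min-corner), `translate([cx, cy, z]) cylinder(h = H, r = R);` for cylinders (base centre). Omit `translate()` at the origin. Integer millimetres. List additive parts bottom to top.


cube([270, 160, 20]);
translate([50, 10, 20]) cube([50, 60, 110]);


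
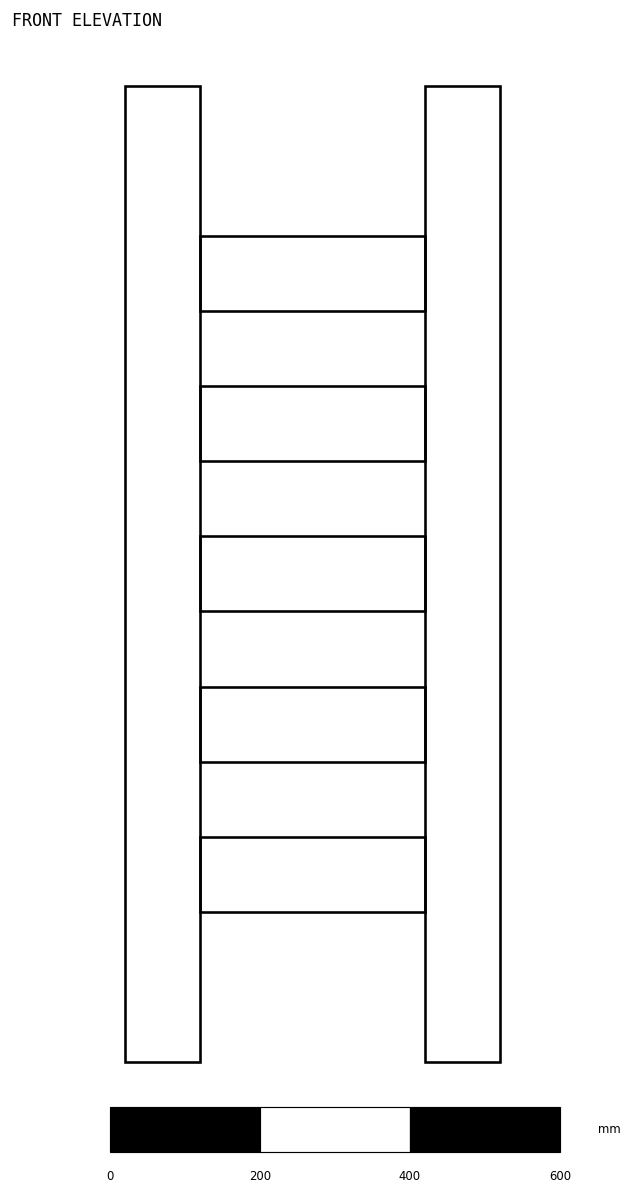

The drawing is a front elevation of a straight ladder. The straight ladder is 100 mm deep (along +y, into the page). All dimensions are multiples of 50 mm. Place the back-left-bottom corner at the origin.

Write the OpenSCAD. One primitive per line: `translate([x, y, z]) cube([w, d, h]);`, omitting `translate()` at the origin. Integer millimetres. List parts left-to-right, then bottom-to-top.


cube([100, 100, 1300]);
translate([100, 0, 200]) cube([300, 100, 100]);
translate([100, 0, 400]) cube([300, 100, 100]);
translate([100, 0, 600]) cube([300, 100, 100]);
translate([100, 0, 800]) cube([300, 100, 100]);
translate([100, 0, 1000]) cube([300, 100, 100]);
translate([400, 0, 0]) cube([100, 100, 1300]);
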